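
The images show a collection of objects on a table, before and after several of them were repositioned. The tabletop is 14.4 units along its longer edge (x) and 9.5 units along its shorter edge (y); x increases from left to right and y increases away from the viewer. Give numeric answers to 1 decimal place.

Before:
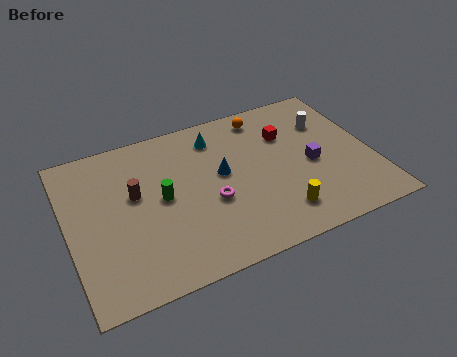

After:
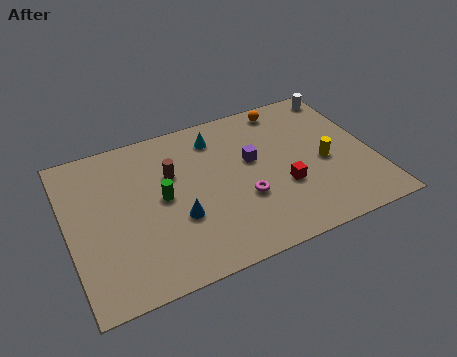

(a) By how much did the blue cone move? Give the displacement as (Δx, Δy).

(-2.3, -1.9)

The blue cone was at about (7.3, 5.3) and moved to about (5.0, 3.4).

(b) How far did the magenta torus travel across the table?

1.6

The magenta torus was near (6.6, 3.8) before and (8.1, 3.4) after, so it travelled √(1.5² + 0.4²) ≈ 1.6 units.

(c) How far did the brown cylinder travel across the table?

1.9

From (3.2, 5.6) to (5.0, 6.2), the brown cylinder covered √(1.8² + 0.6²) ≈ 1.9 units.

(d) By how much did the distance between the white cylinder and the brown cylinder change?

-0.6

Before: roughly 9.5 units apart; after: 8.9. That's 0.6 units closer together.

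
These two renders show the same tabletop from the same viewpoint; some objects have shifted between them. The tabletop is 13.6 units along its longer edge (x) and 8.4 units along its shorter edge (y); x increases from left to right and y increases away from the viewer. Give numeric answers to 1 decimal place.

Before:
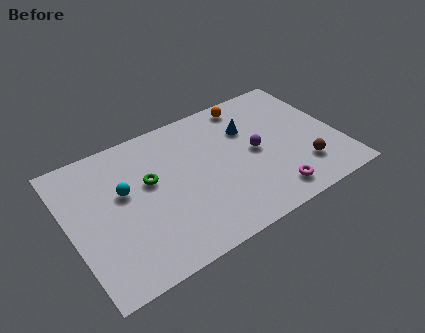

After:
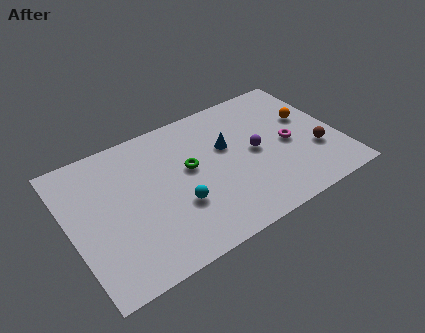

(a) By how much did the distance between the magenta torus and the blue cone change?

-1.2

The distance was about 4.5 in the first image and 3.3 in the second, so they moved 1.2 units closer together.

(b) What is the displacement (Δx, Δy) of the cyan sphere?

(2.4, -2.1)

The cyan sphere was at about (2.8, 5.0) and moved to about (5.2, 2.9).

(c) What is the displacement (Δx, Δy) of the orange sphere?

(2.7, -2.3)

From the two frames, the orange sphere sits at roughly (9.6, 7.4) before and (12.3, 5.1) after.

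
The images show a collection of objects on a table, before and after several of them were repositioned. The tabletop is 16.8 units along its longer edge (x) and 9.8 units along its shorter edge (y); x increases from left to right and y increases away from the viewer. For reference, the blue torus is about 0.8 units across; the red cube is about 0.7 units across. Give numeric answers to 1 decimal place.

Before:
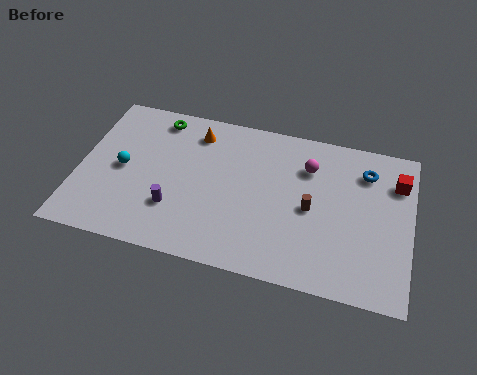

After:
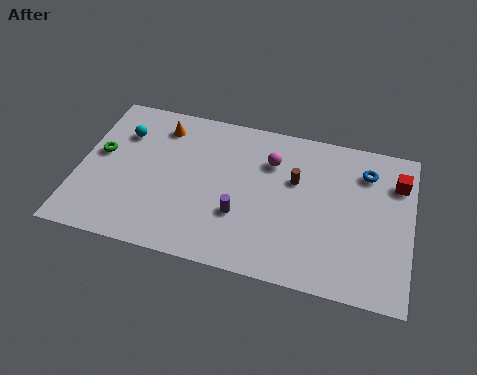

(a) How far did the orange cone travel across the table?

1.8

The orange cone moved from about (5.7, 8.0) to (3.9, 8.0), a distance of √(1.8² + 0.0²) ≈ 1.8.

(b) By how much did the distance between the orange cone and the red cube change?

+1.8

Before: roughly 10.3 units apart; after: 12.1. That's 1.8 units further apart.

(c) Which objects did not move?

the red cube and the blue torus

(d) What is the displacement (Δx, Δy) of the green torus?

(-2.7, -3.0)

The green torus started near (3.7, 8.5) and ended near (1.0, 5.5).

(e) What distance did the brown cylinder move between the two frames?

1.8

The brown cylinder moved from about (11.8, 4.6) to (10.9, 6.2), a distance of √(0.9² + 1.6²) ≈ 1.8.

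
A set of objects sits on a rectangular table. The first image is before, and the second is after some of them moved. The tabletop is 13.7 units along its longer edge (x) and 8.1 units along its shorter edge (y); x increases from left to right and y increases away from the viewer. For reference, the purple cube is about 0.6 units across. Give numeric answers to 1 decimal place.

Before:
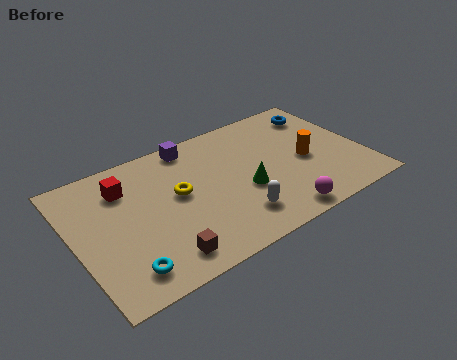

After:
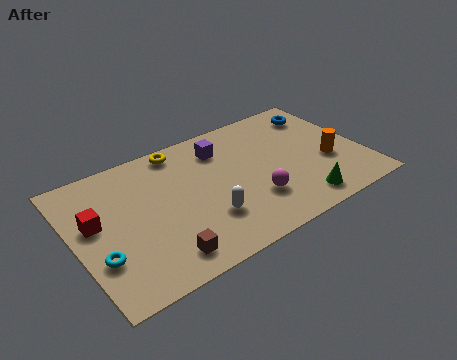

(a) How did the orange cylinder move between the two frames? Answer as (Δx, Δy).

(1.0, -0.6)

The orange cylinder started near (11.0, 3.7) and ended near (12.0, 3.1).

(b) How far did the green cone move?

3.0

The green cone moved from about (7.9, 3.2) to (10.2, 1.2), a distance of √(2.3² + 2.0²) ≈ 3.0.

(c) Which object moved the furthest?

the green cone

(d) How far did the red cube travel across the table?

2.1

From (2.6, 6.1) to (1.0, 4.7), the red cube covered √(1.6² + 1.4²) ≈ 2.1 units.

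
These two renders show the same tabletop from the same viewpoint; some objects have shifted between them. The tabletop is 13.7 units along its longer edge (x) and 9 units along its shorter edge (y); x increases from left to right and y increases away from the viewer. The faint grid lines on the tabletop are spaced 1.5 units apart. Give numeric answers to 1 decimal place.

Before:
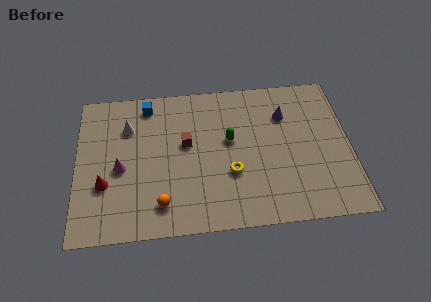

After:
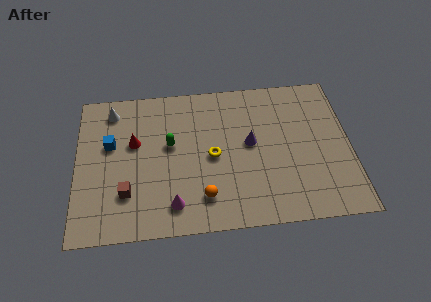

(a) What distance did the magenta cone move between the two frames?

3.5

The magenta cone moved from about (2.2, 4.0) to (4.8, 1.6), a distance of √(2.6² + 2.4²) ≈ 3.5.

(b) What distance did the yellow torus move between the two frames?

1.4

From (7.7, 3.2) to (6.8, 4.3), the yellow torus covered √(0.9² + 1.1²) ≈ 1.4 units.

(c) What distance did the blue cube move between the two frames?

3.0

The blue cube moved from about (3.6, 7.8) to (1.7, 5.5), a distance of √(1.9² + 2.3²) ≈ 3.0.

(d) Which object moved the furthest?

the brown cube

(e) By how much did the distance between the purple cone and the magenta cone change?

-3.6

They were about 8.7 units apart before and 5.1 after — 3.6 units closer together.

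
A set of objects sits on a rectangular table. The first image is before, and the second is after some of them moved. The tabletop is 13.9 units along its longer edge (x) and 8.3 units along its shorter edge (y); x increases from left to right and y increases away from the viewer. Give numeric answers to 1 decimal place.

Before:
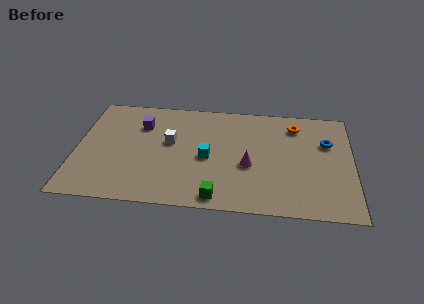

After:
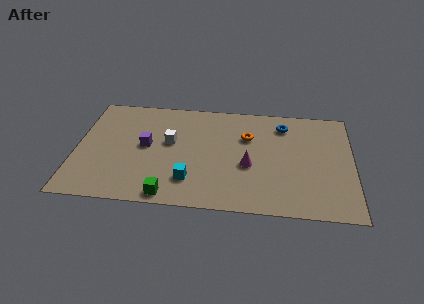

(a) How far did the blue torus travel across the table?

2.5

From (12.6, 5.5) to (10.4, 6.7), the blue torus covered √(2.2² + 1.2²) ≈ 2.5 units.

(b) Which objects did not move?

the white cube and the magenta cone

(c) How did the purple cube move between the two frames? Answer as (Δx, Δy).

(0.3, -1.6)

From the two frames, the purple cube sits at roughly (3.2, 6.0) before and (3.5, 4.4) after.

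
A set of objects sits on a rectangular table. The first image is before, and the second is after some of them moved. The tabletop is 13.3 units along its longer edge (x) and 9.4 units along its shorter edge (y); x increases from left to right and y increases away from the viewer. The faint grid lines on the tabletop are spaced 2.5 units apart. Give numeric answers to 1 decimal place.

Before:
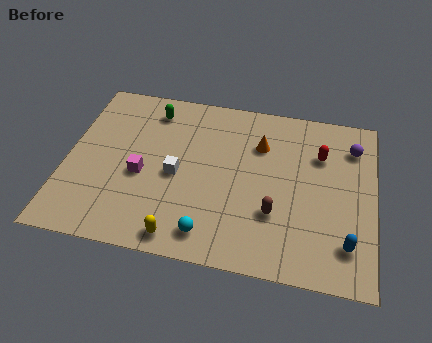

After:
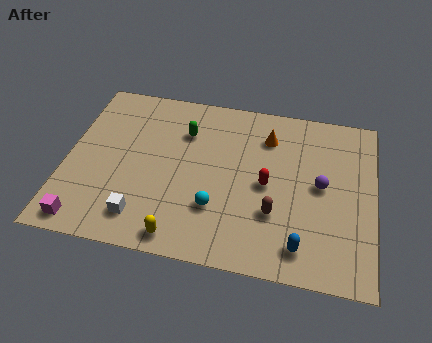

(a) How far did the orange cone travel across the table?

0.6

The orange cone moved from about (8.3, 6.7) to (8.6, 7.2), a distance of √(0.3² + 0.5²) ≈ 0.6.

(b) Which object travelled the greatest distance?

the magenta cube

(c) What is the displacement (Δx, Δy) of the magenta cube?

(-2.2, -3.0)

From the two frames, the magenta cube sits at roughly (3.3, 4.0) before and (1.1, 1.0) after.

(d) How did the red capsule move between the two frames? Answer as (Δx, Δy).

(-2.2, -2.1)

From the two frames, the red capsule sits at roughly (10.9, 6.6) before and (8.7, 4.5) after.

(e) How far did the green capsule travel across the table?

1.8

The green capsule moved from about (3.5, 7.8) to (5.0, 6.8), a distance of √(1.5² + 1.0²) ≈ 1.8.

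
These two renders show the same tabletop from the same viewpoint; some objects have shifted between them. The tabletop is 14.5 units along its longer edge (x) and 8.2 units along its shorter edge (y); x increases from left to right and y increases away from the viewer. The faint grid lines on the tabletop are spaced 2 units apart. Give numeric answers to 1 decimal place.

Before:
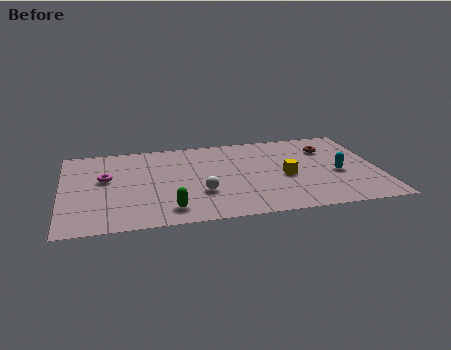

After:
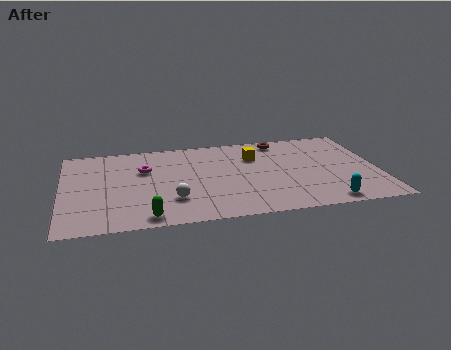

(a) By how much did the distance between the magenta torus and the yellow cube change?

-3.2

The distance was about 8.3 in the first image and 5.1 in the second, so they moved 3.2 units closer together.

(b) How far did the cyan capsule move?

2.7

From (12.6, 3.5) to (11.9, 0.9), the cyan capsule covered √(0.7² + 2.6²) ≈ 2.7 units.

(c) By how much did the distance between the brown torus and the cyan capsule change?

+4.0

They were about 2.5 units apart before and 6.5 after — 4.0 units further apart.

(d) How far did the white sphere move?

1.4

From (6.3, 2.7) to (5.0, 2.3), the white sphere covered √(1.3² + 0.4²) ≈ 1.4 units.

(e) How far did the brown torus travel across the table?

2.4

The brown torus moved from about (12.3, 6.0) to (10.2, 7.2), a distance of √(2.1² + 1.2²) ≈ 2.4.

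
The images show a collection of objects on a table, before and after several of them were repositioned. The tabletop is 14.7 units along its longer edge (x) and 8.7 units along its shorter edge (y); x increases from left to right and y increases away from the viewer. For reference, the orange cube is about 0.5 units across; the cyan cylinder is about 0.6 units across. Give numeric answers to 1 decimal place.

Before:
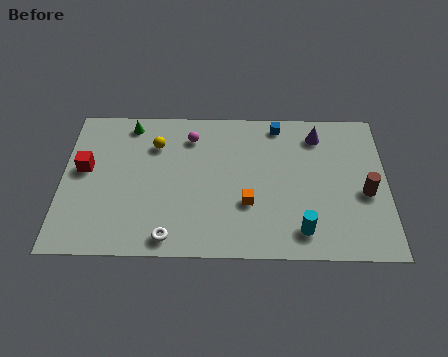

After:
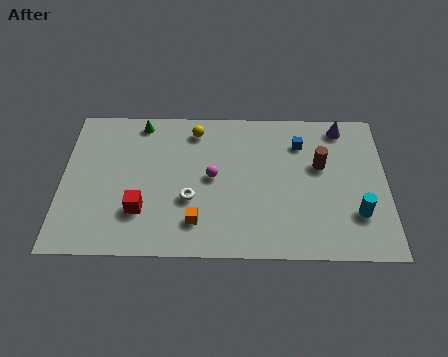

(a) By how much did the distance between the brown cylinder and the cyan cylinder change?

-0.4

The distance was about 3.6 in the first image and 3.2 in the second, so they moved 0.4 units closer together.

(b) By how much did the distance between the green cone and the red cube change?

+1.8

Before: roughly 3.4 units apart; after: 5.2. That's 1.8 units further apart.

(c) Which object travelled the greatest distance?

the red cube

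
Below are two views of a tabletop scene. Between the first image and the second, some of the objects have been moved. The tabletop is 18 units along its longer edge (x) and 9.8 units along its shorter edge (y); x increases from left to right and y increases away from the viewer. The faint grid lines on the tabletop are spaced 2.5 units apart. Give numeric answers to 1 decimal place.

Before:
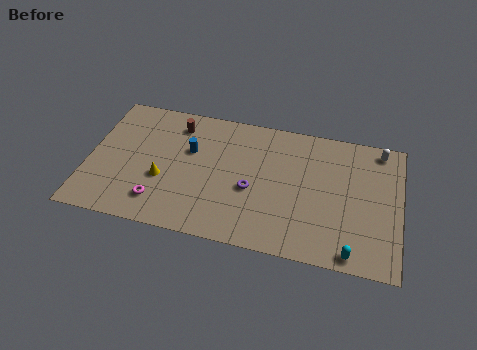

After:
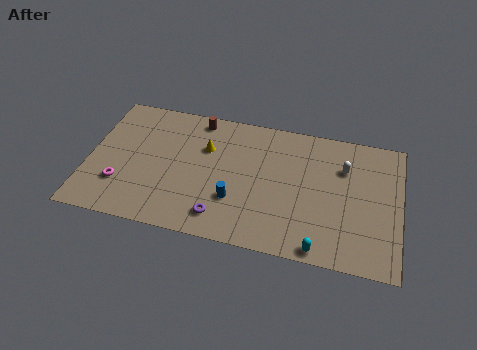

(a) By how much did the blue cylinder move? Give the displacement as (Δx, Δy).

(2.8, -3.1)

The blue cylinder started near (5.8, 6.2) and ended near (8.6, 3.1).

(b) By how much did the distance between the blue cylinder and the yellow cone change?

+1.1

Before: roughly 2.9 units apart; after: 4.0. That's 1.1 units further apart.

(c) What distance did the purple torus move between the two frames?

2.9

From (9.5, 4.1) to (7.9, 1.7), the purple torus covered √(1.6² + 2.4²) ≈ 2.9 units.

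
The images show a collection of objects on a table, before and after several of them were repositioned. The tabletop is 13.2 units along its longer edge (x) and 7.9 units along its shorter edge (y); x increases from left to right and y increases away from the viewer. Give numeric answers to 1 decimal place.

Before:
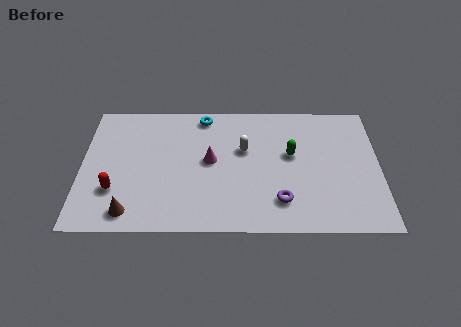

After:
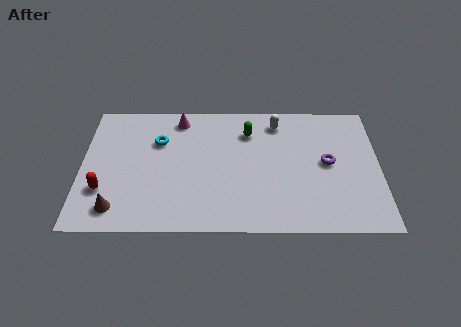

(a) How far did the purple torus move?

3.1

The purple torus moved from about (8.8, 1.8) to (10.9, 4.1), a distance of √(2.1² + 2.3²) ≈ 3.1.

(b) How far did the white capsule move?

2.3

From (7.2, 4.9) to (8.7, 6.6), the white capsule covered √(1.5² + 1.7²) ≈ 2.3 units.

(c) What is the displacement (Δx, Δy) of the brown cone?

(-0.6, 0.2)

From the two frames, the brown cone sits at roughly (2.2, 1.1) before and (1.6, 1.3) after.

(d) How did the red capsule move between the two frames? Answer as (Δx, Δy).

(-0.5, 0.0)

From the two frames, the red capsule sits at roughly (1.5, 2.4) before and (1.0, 2.4) after.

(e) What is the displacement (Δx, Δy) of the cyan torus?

(-2.0, -1.6)

From the two frames, the cyan torus sits at roughly (5.4, 7.0) before and (3.4, 5.4) after.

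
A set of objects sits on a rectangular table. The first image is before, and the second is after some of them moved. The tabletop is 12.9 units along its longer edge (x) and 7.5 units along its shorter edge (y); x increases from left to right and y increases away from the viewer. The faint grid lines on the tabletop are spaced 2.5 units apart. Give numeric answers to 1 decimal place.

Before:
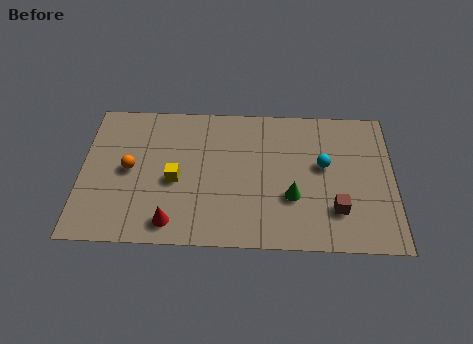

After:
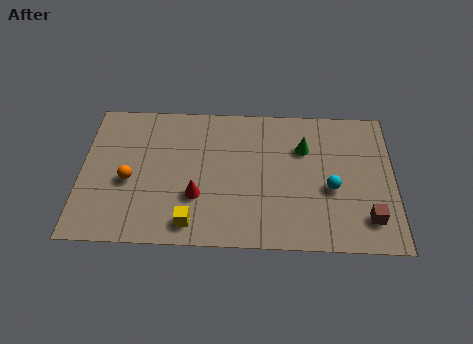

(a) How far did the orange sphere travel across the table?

0.6

The orange sphere was near (2.0, 3.8) before and (2.0, 3.2) after, so it travelled √(0.0² + 0.6²) ≈ 0.6 units.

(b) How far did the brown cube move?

1.4

The brown cube moved from about (10.5, 2.0) to (11.8, 1.6), a distance of √(1.3² + 0.4²) ≈ 1.4.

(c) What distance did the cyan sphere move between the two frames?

1.2

The cyan sphere moved from about (10.0, 4.3) to (10.3, 3.1), a distance of √(0.3² + 1.2²) ≈ 1.2.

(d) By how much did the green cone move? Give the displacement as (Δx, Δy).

(0.5, 2.6)

The green cone was at about (8.7, 2.6) and moved to about (9.2, 5.2).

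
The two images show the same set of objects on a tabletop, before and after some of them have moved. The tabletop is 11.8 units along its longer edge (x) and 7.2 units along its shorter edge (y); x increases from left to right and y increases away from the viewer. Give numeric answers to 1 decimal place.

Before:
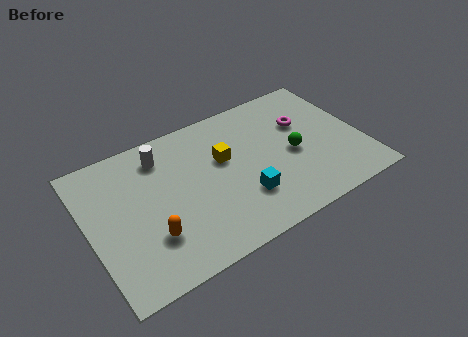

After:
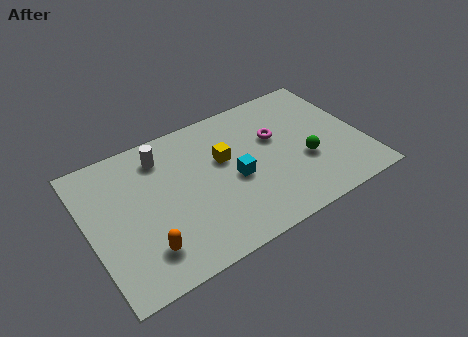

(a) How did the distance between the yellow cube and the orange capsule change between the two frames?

+0.5

They were about 4.2 units apart before and 4.7 after — 0.5 units further apart.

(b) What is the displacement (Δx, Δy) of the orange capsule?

(-0.3, -0.5)

The orange capsule was at about (2.4, 2.1) and moved to about (2.1, 1.6).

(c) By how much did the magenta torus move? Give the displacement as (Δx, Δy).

(-1.3, -0.2)

From the two frames, the magenta torus sits at roughly (9.5, 4.7) before and (8.2, 4.5) after.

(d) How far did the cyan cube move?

1.1

The cyan cube moved from about (6.4, 2.1) to (6.2, 3.2), a distance of √(0.2² + 1.1²) ≈ 1.1.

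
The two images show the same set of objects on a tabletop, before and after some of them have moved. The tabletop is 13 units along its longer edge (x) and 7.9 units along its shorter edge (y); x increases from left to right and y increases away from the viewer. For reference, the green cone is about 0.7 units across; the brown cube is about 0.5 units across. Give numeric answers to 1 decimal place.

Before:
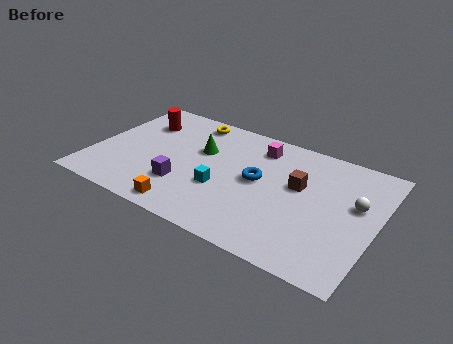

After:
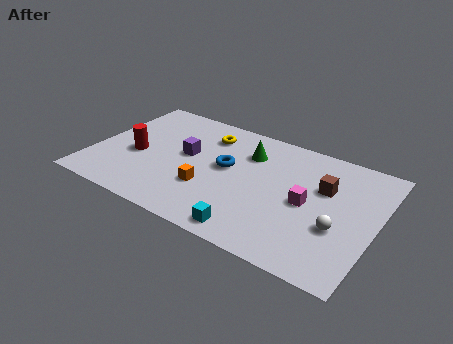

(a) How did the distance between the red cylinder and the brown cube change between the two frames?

+1.0

The distance was about 7.7 in the first image and 8.7 in the second, so they moved 1.0 units further apart.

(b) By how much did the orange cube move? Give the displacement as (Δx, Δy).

(0.7, 1.7)

From the two frames, the orange cube sits at roughly (4.8, 0.9) before and (5.5, 2.6) after.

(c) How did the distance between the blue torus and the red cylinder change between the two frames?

-1.8

Before: roughly 6.0 units apart; after: 4.2. That's 1.8 units closer together.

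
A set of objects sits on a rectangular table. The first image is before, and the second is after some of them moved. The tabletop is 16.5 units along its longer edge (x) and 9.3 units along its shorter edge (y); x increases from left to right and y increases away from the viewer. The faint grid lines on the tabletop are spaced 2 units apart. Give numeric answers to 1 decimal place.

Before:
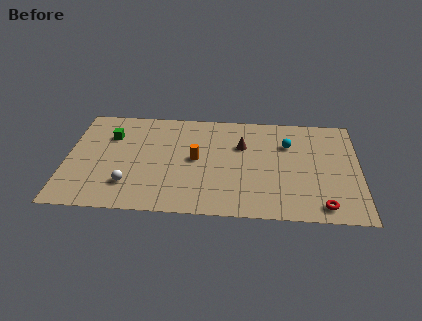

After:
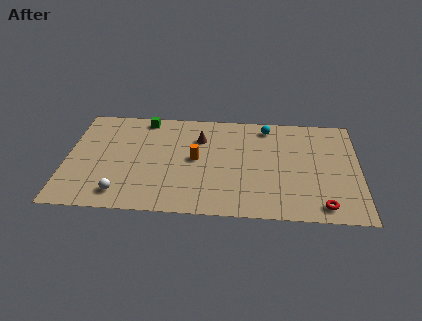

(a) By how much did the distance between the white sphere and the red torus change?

+0.3

The distance was about 10.9 in the first image and 11.2 in the second, so they moved 0.3 units further apart.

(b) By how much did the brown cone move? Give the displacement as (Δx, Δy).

(-2.4, 0.5)

The brown cone was at about (9.9, 6.2) and moved to about (7.5, 6.7).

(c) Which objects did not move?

the orange cylinder and the red torus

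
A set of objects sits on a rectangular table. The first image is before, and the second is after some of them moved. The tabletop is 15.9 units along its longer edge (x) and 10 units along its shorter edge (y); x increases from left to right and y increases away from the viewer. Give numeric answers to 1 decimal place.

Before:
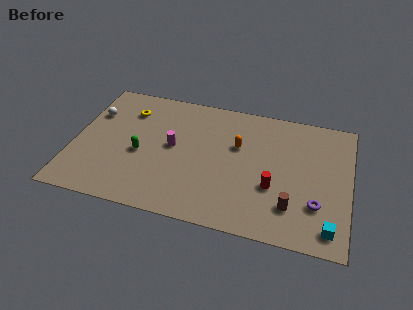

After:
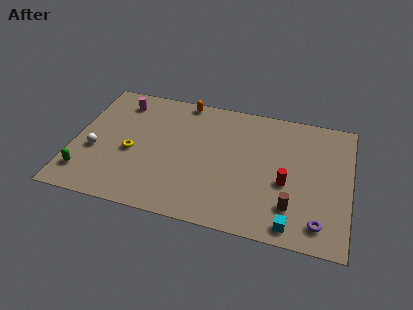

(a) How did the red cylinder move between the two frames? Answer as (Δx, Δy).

(0.7, 0.5)

The red cylinder was at about (11.6, 3.6) and moved to about (12.3, 4.1).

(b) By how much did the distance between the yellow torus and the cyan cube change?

-3.6

Before: roughly 13.5 units apart; after: 9.9. That's 3.6 units closer together.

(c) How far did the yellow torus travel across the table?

3.3

The yellow torus was near (2.9, 7.6) before and (3.4, 4.3) after, so it travelled √(0.5² + 3.3²) ≈ 3.3 units.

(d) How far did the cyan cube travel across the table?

2.1

The cyan cube moved from about (14.9, 1.4) to (12.8, 1.1), a distance of √(2.1² + 0.3²) ≈ 2.1.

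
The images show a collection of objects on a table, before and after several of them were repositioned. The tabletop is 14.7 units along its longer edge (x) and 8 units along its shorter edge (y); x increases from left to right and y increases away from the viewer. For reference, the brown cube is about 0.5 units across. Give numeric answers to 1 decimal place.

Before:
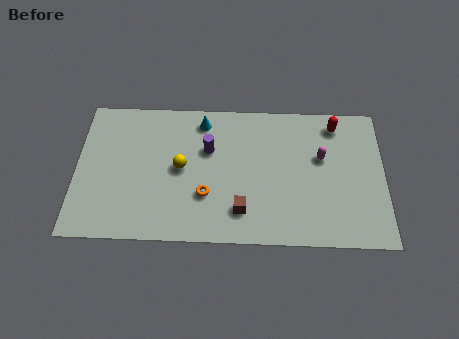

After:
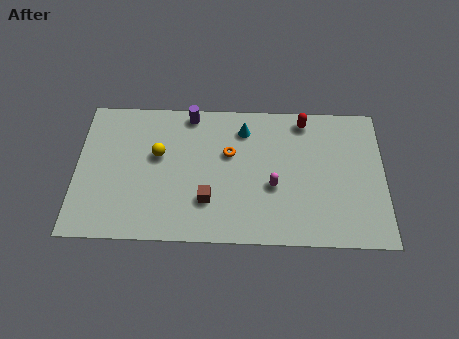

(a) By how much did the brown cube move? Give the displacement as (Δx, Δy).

(-1.6, 0.5)

From the two frames, the brown cube sits at roughly (7.9, 1.8) before and (6.3, 2.3) after.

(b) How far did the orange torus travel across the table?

2.6

From (6.2, 2.6) to (7.3, 5.0), the orange torus covered √(1.1² + 2.4²) ≈ 2.6 units.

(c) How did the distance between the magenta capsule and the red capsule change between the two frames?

+2.1

Before: roughly 2.0 units apart; after: 4.1. That's 2.1 units further apart.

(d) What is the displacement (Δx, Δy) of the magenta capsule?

(-2.3, -1.7)

The magenta capsule started near (11.7, 4.9) and ended near (9.4, 3.2).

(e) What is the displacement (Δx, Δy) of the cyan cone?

(2.0, -0.4)

From the two frames, the cyan cone sits at roughly (6.0, 6.8) before and (8.0, 6.4) after.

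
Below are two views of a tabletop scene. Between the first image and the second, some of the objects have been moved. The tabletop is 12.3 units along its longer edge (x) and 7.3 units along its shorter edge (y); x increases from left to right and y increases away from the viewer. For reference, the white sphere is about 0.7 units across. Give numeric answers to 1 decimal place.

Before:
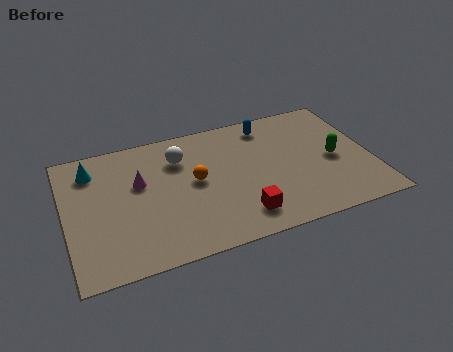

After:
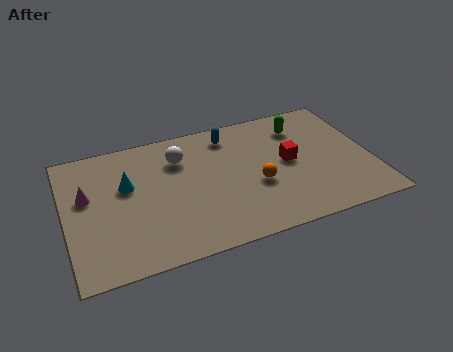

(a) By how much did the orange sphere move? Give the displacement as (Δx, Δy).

(2.4, -1.0)

The orange sphere started near (5.2, 3.9) and ended near (7.6, 2.9).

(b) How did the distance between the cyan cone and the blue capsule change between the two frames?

-2.6

Before: roughly 7.2 units apart; after: 4.6. That's 2.6 units closer together.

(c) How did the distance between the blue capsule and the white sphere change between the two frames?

-1.6

Before: roughly 3.8 units apart; after: 2.2. That's 1.6 units closer together.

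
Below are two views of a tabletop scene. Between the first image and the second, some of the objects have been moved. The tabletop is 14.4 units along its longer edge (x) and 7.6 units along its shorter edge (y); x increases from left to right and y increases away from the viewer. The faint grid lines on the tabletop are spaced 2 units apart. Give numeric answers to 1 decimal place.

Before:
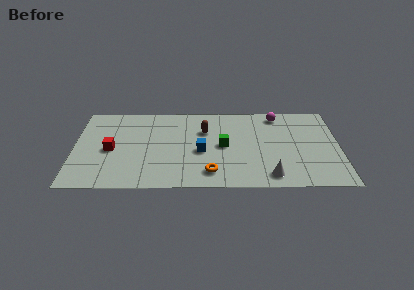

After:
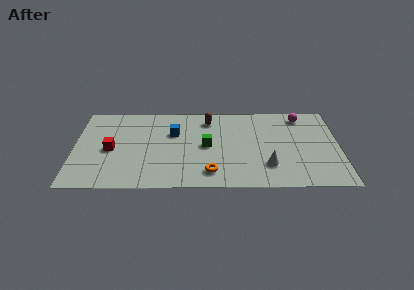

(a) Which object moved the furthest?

the blue cube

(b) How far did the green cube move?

0.9

From (8.1, 3.8) to (7.2, 3.8), the green cube covered √(0.9² + 0.0²) ≈ 0.9 units.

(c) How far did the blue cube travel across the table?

2.3

The blue cube was near (6.9, 3.3) before and (5.4, 5.0) after, so it travelled √(1.5² + 1.7²) ≈ 2.3 units.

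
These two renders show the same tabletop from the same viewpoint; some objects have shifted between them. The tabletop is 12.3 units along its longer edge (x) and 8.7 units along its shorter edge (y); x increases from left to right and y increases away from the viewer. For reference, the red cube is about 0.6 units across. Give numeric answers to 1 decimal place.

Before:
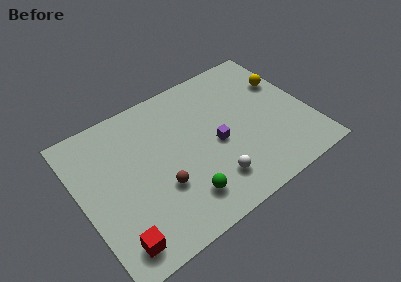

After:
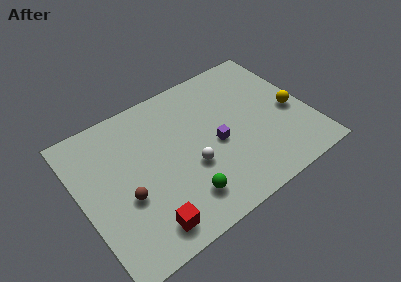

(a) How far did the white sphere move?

1.7

The white sphere moved from about (6.6, 1.9) to (5.7, 3.3), a distance of √(0.9² + 1.4²) ≈ 1.7.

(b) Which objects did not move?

the green sphere and the purple cube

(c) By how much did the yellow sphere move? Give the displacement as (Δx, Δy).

(0.0, -2.0)

The yellow sphere started near (11.4, 5.8) and ended near (11.4, 3.8).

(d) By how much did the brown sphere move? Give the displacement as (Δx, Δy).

(-1.8, 0.4)

From the two frames, the brown sphere sits at roughly (4.0, 3.0) before and (2.2, 3.4) after.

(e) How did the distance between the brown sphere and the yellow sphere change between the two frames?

+1.3

The distance was about 7.9 in the first image and 9.2 in the second, so they moved 1.3 units further apart.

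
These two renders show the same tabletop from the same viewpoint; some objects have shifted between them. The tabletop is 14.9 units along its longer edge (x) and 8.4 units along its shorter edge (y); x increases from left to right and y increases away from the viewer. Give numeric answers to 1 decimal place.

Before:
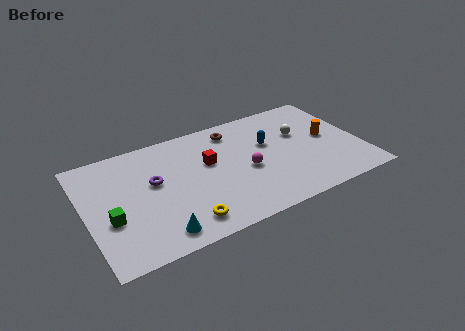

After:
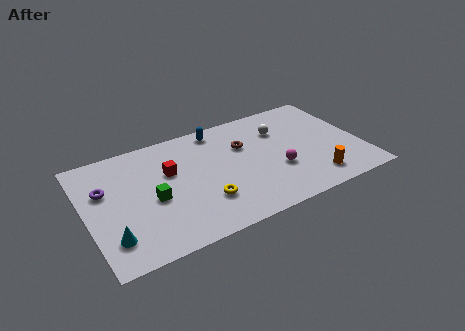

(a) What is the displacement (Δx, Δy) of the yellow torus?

(1.2, 1.0)

The yellow torus started near (4.9, 1.4) and ended near (6.1, 2.4).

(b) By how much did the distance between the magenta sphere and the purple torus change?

+4.4

The distance was about 5.0 in the first image and 9.4 in the second, so they moved 4.4 units further apart.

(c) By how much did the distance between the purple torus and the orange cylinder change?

+2.1

They were about 9.5 units apart before and 11.6 after — 2.1 units further apart.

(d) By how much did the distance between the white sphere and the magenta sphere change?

-0.5

They were about 3.6 units apart before and 3.1 after — 0.5 units closer together.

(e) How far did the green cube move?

2.4

The green cube was near (1.2, 3.2) before and (3.5, 3.7) after, so it travelled √(2.3² + 0.5²) ≈ 2.4 units.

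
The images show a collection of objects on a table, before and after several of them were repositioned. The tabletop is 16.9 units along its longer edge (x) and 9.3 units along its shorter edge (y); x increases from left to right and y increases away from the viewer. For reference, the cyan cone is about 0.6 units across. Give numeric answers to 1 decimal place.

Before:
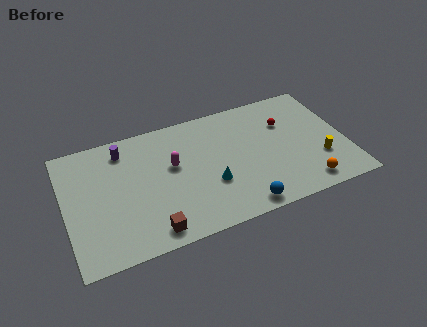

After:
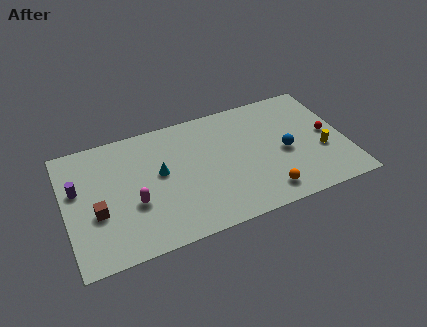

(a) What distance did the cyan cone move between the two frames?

3.5

The cyan cone moved from about (8.6, 3.3) to (5.7, 5.2), a distance of √(2.9² + 1.9²) ≈ 3.5.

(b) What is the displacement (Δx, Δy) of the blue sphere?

(3.0, 3.2)

The blue sphere was at about (10.2, 1.0) and moved to about (13.2, 4.2).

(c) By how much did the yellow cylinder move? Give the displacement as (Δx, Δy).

(0.2, 0.6)

From the two frames, the yellow cylinder sits at roughly (15.2, 2.9) before and (15.4, 3.5) after.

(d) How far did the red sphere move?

2.9

The red sphere was near (13.5, 6.4) before and (15.9, 4.7) after, so it travelled √(2.4² + 1.7²) ≈ 2.9 units.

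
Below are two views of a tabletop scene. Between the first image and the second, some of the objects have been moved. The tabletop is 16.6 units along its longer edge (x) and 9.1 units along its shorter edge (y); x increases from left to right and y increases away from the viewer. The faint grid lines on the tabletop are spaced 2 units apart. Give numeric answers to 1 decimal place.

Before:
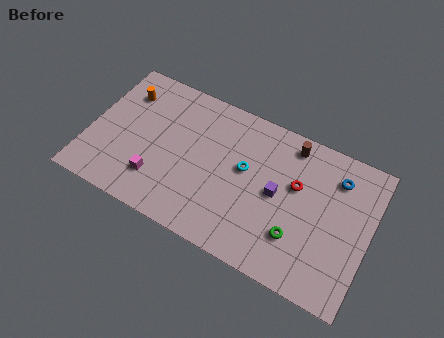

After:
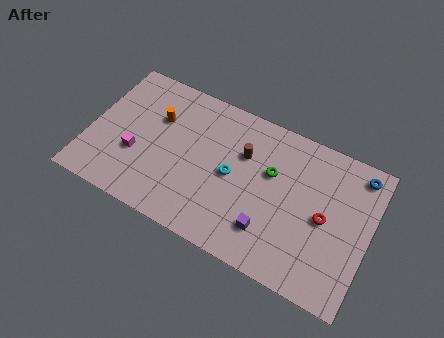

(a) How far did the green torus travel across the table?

3.6

The green torus was near (12.6, 2.6) before and (10.7, 5.7) after, so it travelled √(1.9² + 3.1²) ≈ 3.6 units.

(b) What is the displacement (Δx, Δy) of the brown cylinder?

(-2.6, -1.8)

The brown cylinder started near (11.6, 7.9) and ended near (9.0, 6.1).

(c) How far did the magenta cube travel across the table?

1.7

From (4.3, 2.3) to (2.9, 3.3), the magenta cube covered √(1.4² + 1.0²) ≈ 1.7 units.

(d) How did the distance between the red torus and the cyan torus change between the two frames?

+2.5

They were about 3.0 units apart before and 5.5 after — 2.5 units further apart.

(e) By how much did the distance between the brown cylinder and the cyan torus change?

-1.9

Before: roughly 3.6 units apart; after: 1.7. That's 1.9 units closer together.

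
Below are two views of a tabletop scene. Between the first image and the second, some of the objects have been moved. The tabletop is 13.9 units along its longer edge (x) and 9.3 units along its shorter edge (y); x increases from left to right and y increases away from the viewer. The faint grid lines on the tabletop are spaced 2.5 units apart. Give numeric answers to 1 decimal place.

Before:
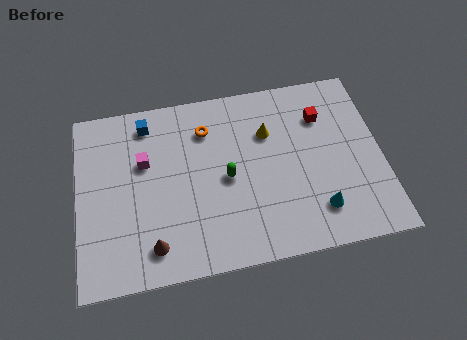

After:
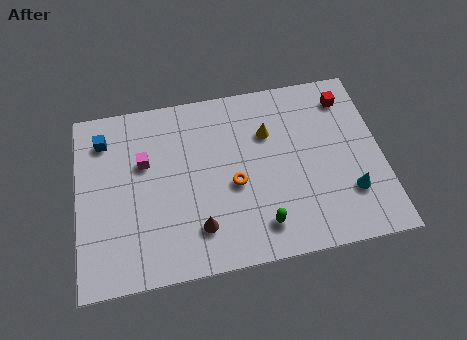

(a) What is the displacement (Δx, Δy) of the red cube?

(1.2, 0.8)

The red cube started near (11.3, 6.8) and ended near (12.5, 7.6).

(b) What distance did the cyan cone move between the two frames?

1.6

The cyan cone was near (10.8, 2.0) before and (12.3, 2.6) after, so it travelled √(1.5² + 0.6²) ≈ 1.6 units.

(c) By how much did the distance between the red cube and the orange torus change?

+1.2

They were about 5.3 units apart before and 6.5 after — 1.2 units further apart.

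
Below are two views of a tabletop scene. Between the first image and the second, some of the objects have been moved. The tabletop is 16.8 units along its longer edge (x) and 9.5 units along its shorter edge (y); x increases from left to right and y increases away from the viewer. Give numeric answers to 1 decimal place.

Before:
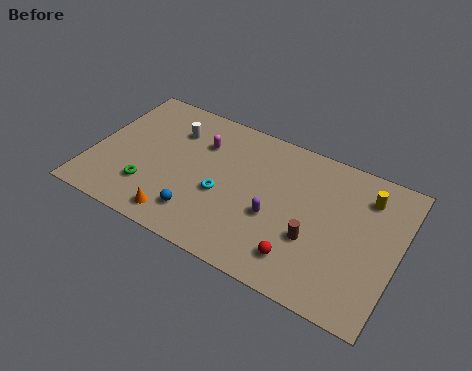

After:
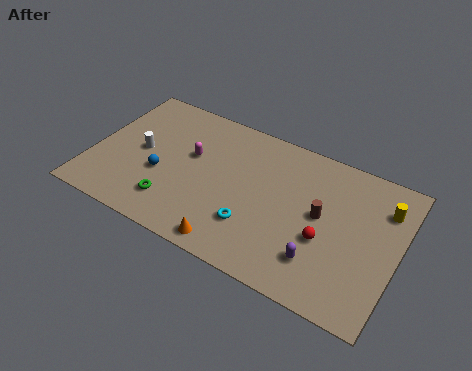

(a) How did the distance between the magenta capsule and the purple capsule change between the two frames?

+2.9

They were about 5.4 units apart before and 8.3 after — 2.9 units further apart.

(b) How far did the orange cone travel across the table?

3.0

The orange cone moved from about (5.3, 1.3) to (8.3, 1.0), a distance of √(3.0² + 0.3²) ≈ 3.0.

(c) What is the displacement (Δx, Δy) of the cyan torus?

(1.9, -1.2)

From the two frames, the cyan torus sits at roughly (7.3, 3.9) before and (9.2, 2.7) after.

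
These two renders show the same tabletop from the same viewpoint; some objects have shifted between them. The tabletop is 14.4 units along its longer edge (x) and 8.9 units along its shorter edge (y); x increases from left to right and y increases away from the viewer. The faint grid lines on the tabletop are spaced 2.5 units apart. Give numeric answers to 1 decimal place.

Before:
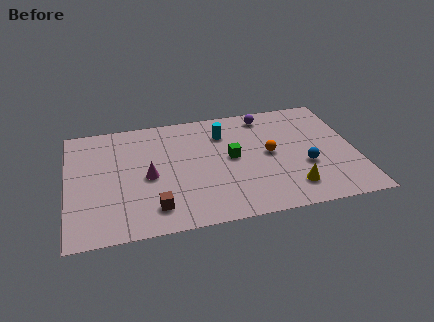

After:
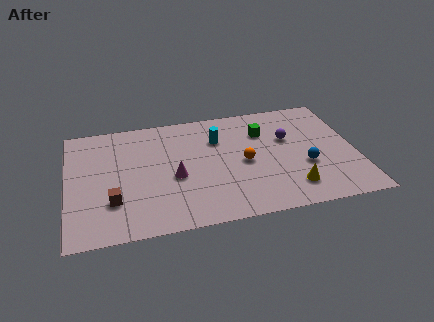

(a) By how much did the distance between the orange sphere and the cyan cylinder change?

-0.6

Before: roughly 3.0 units apart; after: 2.4. That's 0.6 units closer together.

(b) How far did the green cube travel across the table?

2.4

The green cube moved from about (8.2, 4.7) to (9.9, 6.4), a distance of √(1.7² + 1.7²) ≈ 2.4.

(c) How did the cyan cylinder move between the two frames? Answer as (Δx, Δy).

(-0.3, -0.4)

The cyan cylinder was at about (7.9, 6.7) and moved to about (7.6, 6.3).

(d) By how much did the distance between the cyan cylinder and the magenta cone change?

-1.3

The distance was about 4.7 in the first image and 3.4 in the second, so they moved 1.3 units closer together.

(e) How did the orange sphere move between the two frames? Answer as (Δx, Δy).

(-1.3, -0.4)

From the two frames, the orange sphere sits at roughly (10.1, 4.6) before and (8.8, 4.2) after.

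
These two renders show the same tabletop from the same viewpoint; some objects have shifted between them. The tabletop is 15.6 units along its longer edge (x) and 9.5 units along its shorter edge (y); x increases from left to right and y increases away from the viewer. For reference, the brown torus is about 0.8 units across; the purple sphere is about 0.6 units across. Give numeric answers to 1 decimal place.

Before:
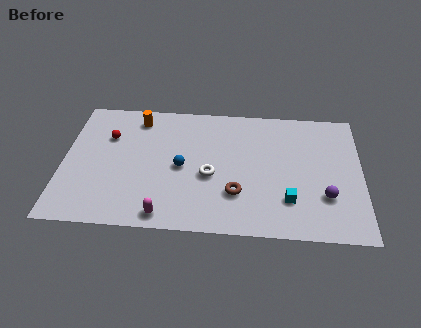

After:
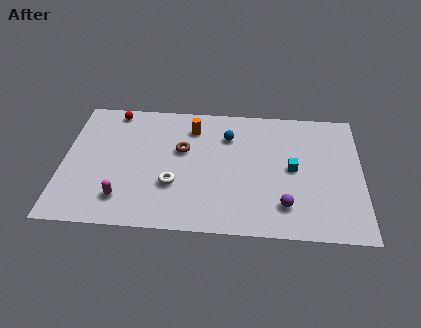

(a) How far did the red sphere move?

2.0

The red sphere was near (2.3, 6.5) before and (2.5, 8.5) after, so it travelled √(0.2² + 2.0²) ≈ 2.0 units.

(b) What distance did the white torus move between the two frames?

2.1

From (7.7, 4.0) to (5.8, 3.2), the white torus covered √(1.9² + 0.8²) ≈ 2.1 units.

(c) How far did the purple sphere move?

2.2

The purple sphere moved from about (13.7, 2.9) to (11.6, 2.1), a distance of √(2.1² + 0.8²) ≈ 2.2.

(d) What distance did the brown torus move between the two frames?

4.2

The brown torus moved from about (9.1, 2.8) to (6.2, 5.8), a distance of √(2.9² + 3.0²) ≈ 4.2.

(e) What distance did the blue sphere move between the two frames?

3.5

The blue sphere was near (6.2, 4.5) before and (8.6, 7.0) after, so it travelled √(2.4² + 2.5²) ≈ 3.5 units.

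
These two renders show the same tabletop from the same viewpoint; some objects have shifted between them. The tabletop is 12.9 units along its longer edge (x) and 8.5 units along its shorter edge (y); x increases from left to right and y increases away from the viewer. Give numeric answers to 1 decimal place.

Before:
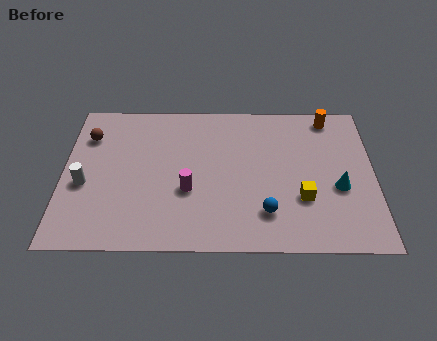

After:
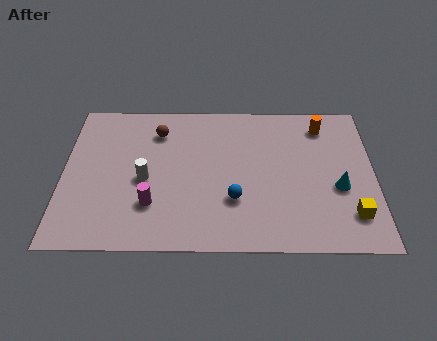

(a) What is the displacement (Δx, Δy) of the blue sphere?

(-1.3, 0.7)

The blue sphere started near (8.4, 2.0) and ended near (7.1, 2.7).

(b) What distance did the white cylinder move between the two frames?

2.5

The white cylinder moved from about (0.9, 3.5) to (3.4, 3.8), a distance of √(2.5² + 0.3²) ≈ 2.5.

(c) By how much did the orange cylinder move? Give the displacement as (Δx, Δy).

(-0.3, -0.5)

The orange cylinder started near (11.1, 7.5) and ended near (10.8, 7.0).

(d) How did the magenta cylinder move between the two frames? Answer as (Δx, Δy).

(-1.5, -0.8)

The magenta cylinder was at about (5.2, 3.2) and moved to about (3.7, 2.4).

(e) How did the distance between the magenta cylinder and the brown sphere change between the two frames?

-1.0

Before: roughly 5.2 units apart; after: 4.2. That's 1.0 units closer together.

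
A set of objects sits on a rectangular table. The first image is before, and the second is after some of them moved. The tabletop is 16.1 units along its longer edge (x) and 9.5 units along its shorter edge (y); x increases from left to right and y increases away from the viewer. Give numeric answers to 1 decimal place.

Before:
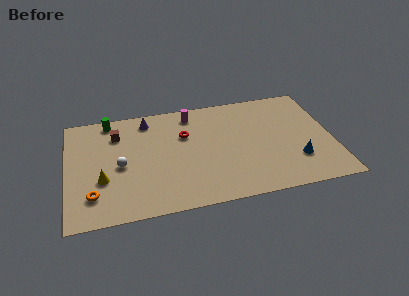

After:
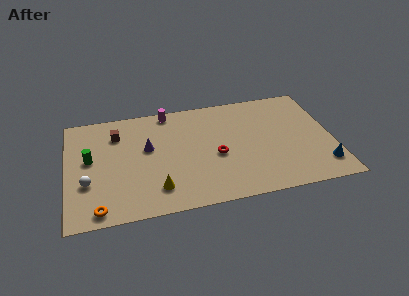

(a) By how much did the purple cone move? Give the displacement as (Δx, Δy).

(-0.1, -2.5)

From the two frames, the purple cone sits at roughly (5.0, 8.1) before and (4.9, 5.6) after.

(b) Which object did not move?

the brown cube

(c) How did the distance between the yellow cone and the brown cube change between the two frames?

+1.7

Before: roughly 3.9 units apart; after: 5.6. That's 1.7 units further apart.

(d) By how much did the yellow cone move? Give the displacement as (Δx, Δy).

(3.2, -1.4)

The yellow cone started near (2.1, 3.4) and ended near (5.3, 2.0).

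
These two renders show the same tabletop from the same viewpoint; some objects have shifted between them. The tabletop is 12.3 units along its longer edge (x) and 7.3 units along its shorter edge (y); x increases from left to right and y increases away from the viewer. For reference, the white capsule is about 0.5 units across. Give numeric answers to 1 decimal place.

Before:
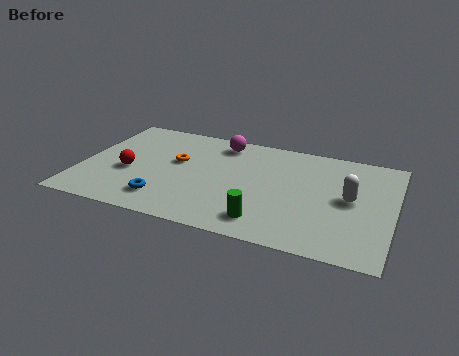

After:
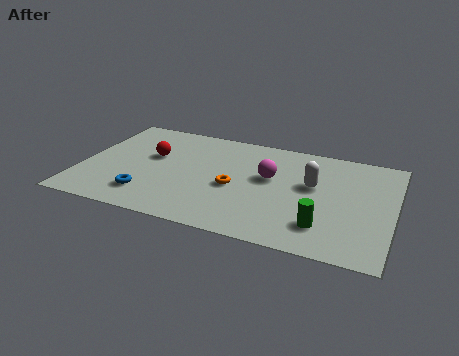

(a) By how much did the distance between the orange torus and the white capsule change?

-3.7

The distance was about 6.9 in the first image and 3.2 in the second, so they moved 3.7 units closer together.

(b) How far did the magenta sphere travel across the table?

2.8

The magenta sphere was near (5.3, 6.2) before and (7.4, 4.3) after, so it travelled √(2.1² + 1.9²) ≈ 2.8 units.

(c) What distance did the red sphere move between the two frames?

1.6

The red sphere moved from about (1.9, 3.0) to (2.7, 4.4), a distance of √(0.8² + 1.4²) ≈ 1.6.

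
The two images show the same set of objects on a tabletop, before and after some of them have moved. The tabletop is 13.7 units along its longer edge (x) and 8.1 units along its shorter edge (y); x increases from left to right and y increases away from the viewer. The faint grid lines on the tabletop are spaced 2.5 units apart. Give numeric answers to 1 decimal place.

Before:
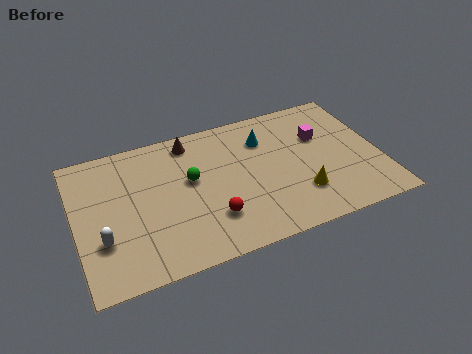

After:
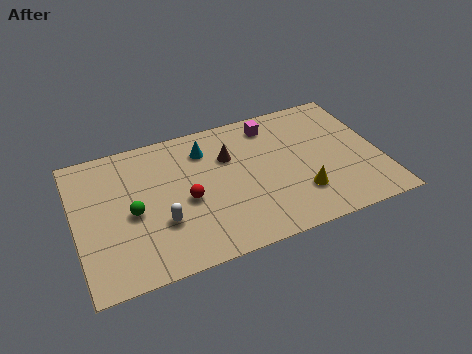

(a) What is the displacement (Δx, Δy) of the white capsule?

(2.6, 0.1)

The white capsule started near (1.1, 2.6) and ended near (3.7, 2.7).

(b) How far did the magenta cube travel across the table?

2.6

The magenta cube moved from about (11.2, 5.3) to (9.1, 6.8), a distance of √(2.1² + 1.5²) ≈ 2.6.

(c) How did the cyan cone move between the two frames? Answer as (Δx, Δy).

(-2.7, 0.3)

The cyan cone started near (8.7, 6.0) and ended near (6.0, 6.3).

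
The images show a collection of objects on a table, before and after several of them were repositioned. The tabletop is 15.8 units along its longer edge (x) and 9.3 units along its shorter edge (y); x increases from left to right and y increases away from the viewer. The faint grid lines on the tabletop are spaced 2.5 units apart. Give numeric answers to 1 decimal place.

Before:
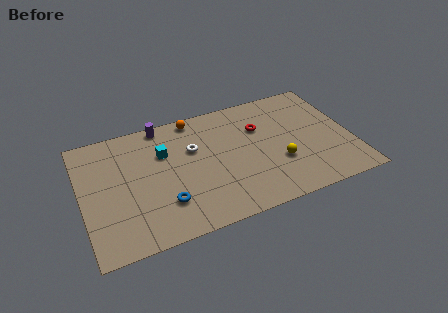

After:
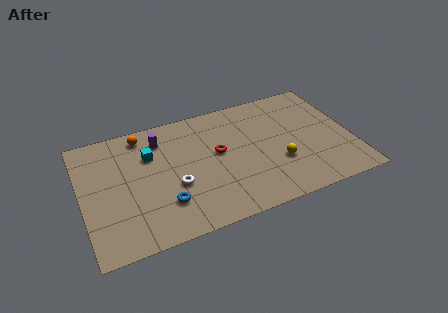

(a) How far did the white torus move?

2.7

From (6.6, 6.0) to (5.3, 3.6), the white torus covered √(1.3² + 2.4²) ≈ 2.7 units.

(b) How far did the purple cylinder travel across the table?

1.1

The purple cylinder moved from about (5.0, 8.5) to (4.8, 7.4), a distance of √(0.2² + 1.1²) ≈ 1.1.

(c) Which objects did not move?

the blue torus and the yellow sphere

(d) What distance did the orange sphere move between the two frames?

3.1

From (6.9, 8.4) to (3.8, 8.1), the orange sphere covered √(3.1² + 0.3²) ≈ 3.1 units.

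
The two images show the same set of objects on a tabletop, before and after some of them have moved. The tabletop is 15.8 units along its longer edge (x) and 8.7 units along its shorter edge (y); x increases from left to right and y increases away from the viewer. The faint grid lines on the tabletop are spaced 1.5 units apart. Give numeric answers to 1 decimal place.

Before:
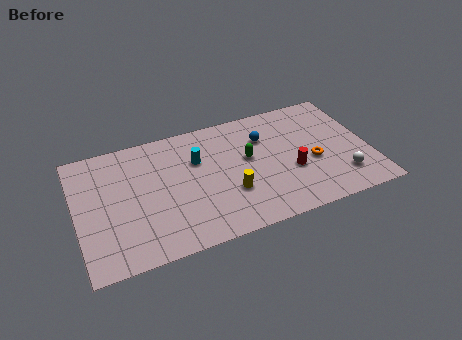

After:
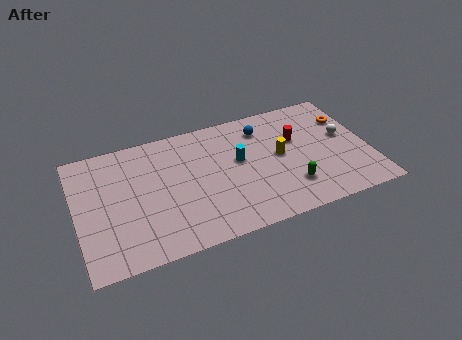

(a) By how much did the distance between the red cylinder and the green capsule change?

+0.6

Before: roughly 2.8 units apart; after: 3.4. That's 0.6 units further apart.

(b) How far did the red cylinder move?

2.3

The red cylinder moved from about (11.5, 3.3) to (12.0, 5.5), a distance of √(0.5² + 2.2²) ≈ 2.3.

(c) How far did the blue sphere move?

0.7

From (10.3, 6.2) to (10.3, 6.9), the blue sphere covered √(0.0² + 0.7²) ≈ 0.7 units.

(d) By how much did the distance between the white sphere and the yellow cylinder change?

-2.5

They were about 6.1 units apart before and 3.6 after — 2.5 units closer together.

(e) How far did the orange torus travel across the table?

3.4

The orange torus moved from about (12.7, 3.6) to (14.9, 6.2), a distance of √(2.2² + 2.6²) ≈ 3.4.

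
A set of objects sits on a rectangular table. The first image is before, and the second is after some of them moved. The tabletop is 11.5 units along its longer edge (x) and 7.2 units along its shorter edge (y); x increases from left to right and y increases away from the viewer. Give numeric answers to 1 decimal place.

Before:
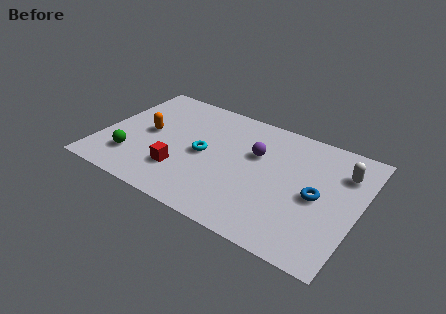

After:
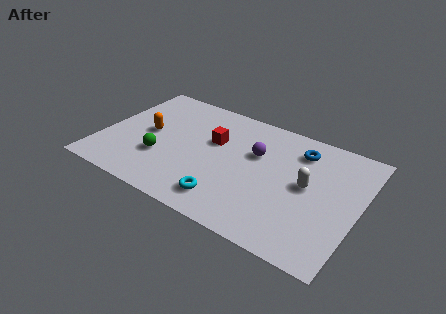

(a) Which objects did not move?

the purple sphere and the orange capsule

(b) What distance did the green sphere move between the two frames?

1.3

From (1.6, 1.8) to (2.8, 2.4), the green sphere covered √(1.2² + 0.6²) ≈ 1.3 units.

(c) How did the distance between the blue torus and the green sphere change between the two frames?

-1.6

The distance was about 8.3 in the first image and 6.7 in the second, so they moved 1.6 units closer together.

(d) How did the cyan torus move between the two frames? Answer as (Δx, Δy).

(1.4, -2.2)

The cyan torus started near (4.6, 3.5) and ended near (6.0, 1.3).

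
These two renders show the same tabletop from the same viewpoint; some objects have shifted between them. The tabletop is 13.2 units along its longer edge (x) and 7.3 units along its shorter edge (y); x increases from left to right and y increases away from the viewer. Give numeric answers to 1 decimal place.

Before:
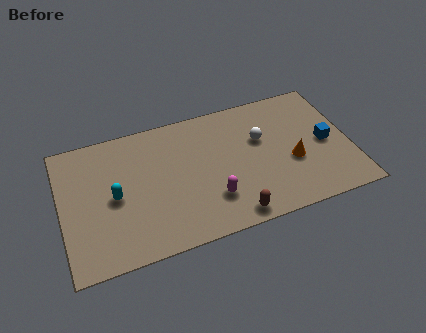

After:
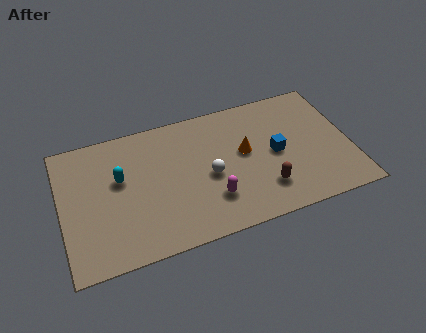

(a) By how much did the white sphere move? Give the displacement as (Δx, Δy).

(-2.5, -1.3)

The white sphere started near (9.2, 4.6) and ended near (6.7, 3.3).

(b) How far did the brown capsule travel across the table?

1.9

The brown capsule was near (7.5, 0.8) before and (9.1, 1.8) after, so it travelled √(1.6² + 1.0²) ≈ 1.9 units.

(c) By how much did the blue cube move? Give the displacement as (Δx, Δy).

(-2.3, 0.1)

The blue cube was at about (12.1, 3.5) and moved to about (9.8, 3.6).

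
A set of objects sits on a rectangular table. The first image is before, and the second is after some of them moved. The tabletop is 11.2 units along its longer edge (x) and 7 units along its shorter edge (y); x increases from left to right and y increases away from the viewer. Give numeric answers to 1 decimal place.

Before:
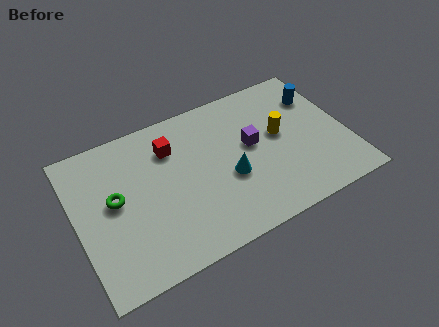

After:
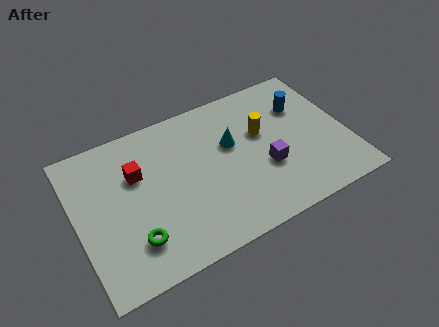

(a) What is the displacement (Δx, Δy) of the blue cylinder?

(-0.7, -0.2)

The blue cylinder was at about (10.3, 5.1) and moved to about (9.6, 4.9).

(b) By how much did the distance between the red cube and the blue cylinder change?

+0.8

Before: roughly 6.2 units apart; after: 7.0. That's 0.8 units further apart.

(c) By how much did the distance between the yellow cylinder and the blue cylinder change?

-0.3

They were about 2.2 units apart before and 1.9 after — 0.3 units closer together.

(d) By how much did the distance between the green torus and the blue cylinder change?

-0.6

Before: roughly 8.8 units apart; after: 8.2. That's 0.6 units closer together.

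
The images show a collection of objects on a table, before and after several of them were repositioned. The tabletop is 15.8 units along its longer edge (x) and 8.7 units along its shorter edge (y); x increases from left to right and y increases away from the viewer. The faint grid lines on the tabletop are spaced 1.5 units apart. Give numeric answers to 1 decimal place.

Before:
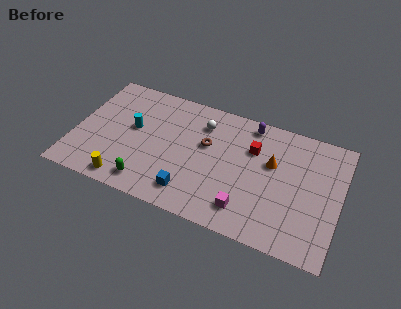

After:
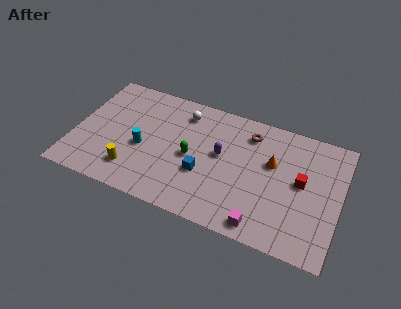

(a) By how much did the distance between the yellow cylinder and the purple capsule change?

-3.7

The distance was about 9.5 in the first image and 5.8 in the second, so they moved 3.7 units closer together.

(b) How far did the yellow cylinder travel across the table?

0.9

From (3.4, 1.0) to (3.7, 1.9), the yellow cylinder covered √(0.3² + 0.9²) ≈ 0.9 units.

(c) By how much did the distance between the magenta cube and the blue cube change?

+1.0

Before: roughly 3.3 units apart; after: 4.3. That's 1.0 units further apart.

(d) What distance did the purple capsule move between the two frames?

3.2

The purple capsule moved from about (10.2, 7.7) to (8.7, 4.9), a distance of √(1.5² + 2.8²) ≈ 3.2.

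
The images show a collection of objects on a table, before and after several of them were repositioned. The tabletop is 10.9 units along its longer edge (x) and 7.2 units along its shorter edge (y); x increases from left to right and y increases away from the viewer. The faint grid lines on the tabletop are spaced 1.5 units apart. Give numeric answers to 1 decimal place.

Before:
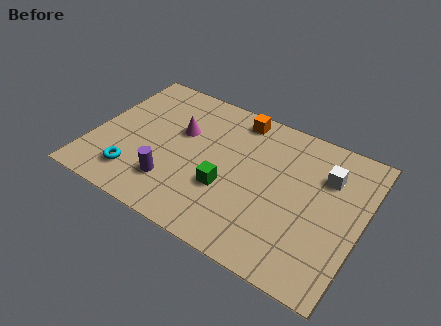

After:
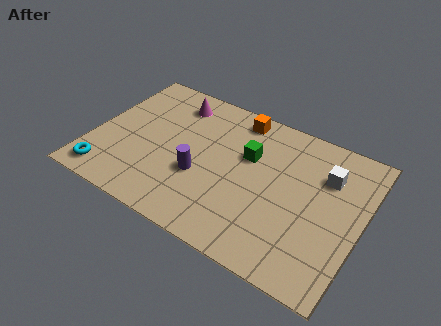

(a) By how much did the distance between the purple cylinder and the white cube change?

-1.3

Before: roughly 6.7 units apart; after: 5.4. That's 1.3 units closer together.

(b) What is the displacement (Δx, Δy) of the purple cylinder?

(1.0, 0.9)

The purple cylinder started near (3.5, 1.8) and ended near (4.5, 2.7).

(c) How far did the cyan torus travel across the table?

1.2

The cyan torus was near (2.0, 1.5) before and (0.9, 1.0) after, so it travelled √(1.1² + 0.5²) ≈ 1.2 units.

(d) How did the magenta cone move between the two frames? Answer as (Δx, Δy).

(-0.5, 1.4)

The magenta cone started near (3.4, 4.5) and ended near (2.9, 5.9).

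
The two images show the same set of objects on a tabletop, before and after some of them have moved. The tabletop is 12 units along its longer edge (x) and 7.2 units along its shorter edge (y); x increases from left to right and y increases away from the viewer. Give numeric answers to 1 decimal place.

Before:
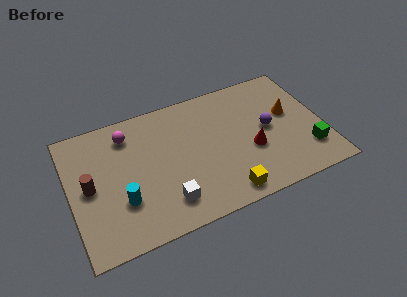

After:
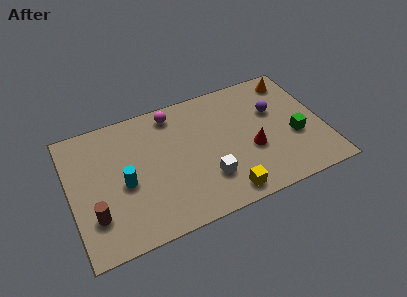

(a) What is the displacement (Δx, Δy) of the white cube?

(2.0, 0.5)

The white cube was at about (4.3, 1.5) and moved to about (6.3, 2.0).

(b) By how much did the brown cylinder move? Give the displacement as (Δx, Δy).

(0.1, -1.6)

From the two frames, the brown cylinder sits at roughly (0.9, 3.6) before and (1.0, 2.0) after.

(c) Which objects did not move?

the yellow cube and the red cone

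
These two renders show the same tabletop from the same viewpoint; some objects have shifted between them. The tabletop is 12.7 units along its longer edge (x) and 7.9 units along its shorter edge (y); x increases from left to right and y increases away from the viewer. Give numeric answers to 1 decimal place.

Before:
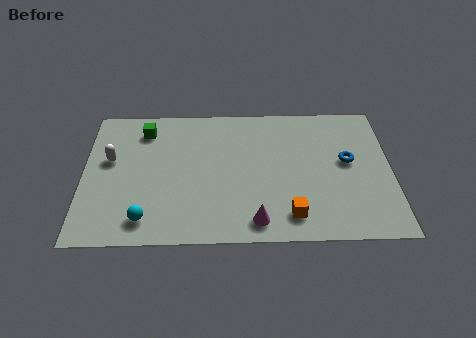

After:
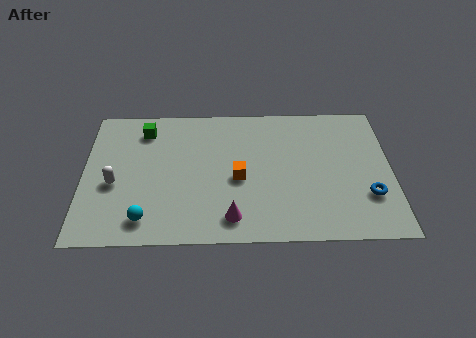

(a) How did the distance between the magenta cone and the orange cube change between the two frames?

+0.8

They were about 1.4 units apart before and 2.2 after — 0.8 units further apart.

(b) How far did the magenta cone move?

1.0

The magenta cone was near (7.1, 1.1) before and (6.1, 1.3) after, so it travelled √(1.0² + 0.2²) ≈ 1.0 units.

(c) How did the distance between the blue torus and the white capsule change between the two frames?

+0.6

The distance was about 9.8 in the first image and 10.4 in the second, so they moved 0.6 units further apart.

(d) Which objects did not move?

the cyan sphere and the green cube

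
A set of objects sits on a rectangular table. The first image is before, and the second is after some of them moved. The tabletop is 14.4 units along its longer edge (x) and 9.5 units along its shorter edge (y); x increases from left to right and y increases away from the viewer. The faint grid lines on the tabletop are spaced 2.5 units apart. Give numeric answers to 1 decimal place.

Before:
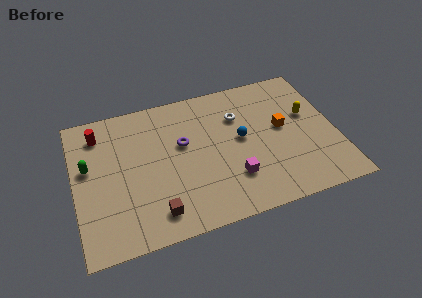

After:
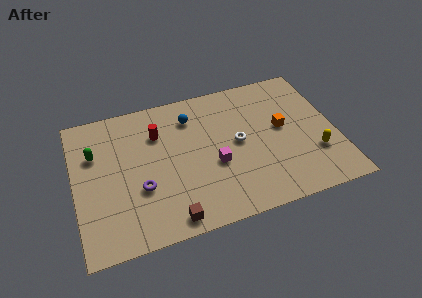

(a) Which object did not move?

the orange cube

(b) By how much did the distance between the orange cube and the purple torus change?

+2.7

They were about 5.5 units apart before and 8.2 after — 2.7 units further apart.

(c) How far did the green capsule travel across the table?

0.9

The green capsule moved from about (0.8, 5.6) to (1.2, 6.4), a distance of √(0.4² + 0.8²) ≈ 0.9.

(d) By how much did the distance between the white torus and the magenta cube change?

-2.4

They were about 4.2 units apart before and 1.8 after — 2.4 units closer together.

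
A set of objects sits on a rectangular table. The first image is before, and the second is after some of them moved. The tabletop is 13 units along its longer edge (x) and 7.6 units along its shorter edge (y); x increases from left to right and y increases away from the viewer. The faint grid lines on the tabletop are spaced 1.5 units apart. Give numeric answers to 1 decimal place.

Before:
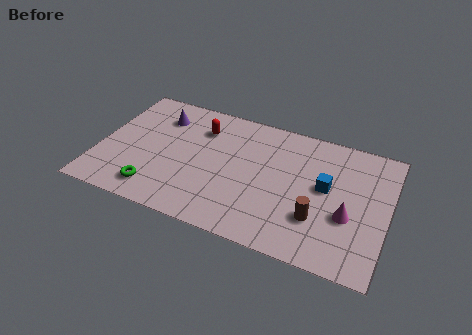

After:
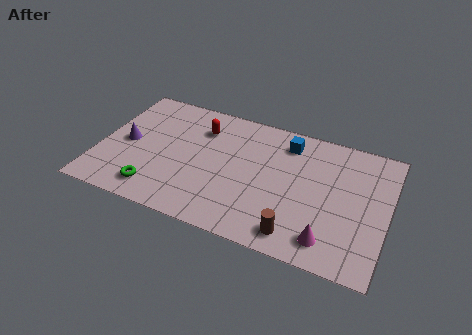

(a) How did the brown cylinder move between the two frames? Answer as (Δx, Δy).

(-0.8, -1.2)

From the two frames, the brown cylinder sits at roughly (10.0, 2.3) before and (9.2, 1.1) after.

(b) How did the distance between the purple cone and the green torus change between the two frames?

-1.6

They were about 4.5 units apart before and 2.9 after — 1.6 units closer together.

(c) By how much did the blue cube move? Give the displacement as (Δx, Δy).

(-1.9, 2.0)

From the two frames, the blue cube sits at roughly (10.2, 4.2) before and (8.3, 6.2) after.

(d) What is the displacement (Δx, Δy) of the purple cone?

(-1.3, -2.1)

The purple cone was at about (2.5, 5.8) and moved to about (1.2, 3.7).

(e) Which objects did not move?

the green torus and the red capsule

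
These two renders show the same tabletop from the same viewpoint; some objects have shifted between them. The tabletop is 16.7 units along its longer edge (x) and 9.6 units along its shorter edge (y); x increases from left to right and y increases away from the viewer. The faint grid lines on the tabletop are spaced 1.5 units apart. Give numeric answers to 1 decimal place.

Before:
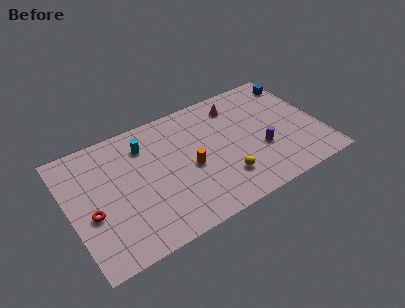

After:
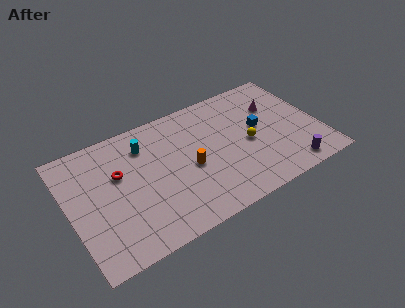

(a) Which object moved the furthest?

the blue cube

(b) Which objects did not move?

the cyan cylinder and the orange cylinder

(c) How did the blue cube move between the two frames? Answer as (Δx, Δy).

(-3.1, -2.7)

From the two frames, the blue cube sits at roughly (15.9, 8.0) before and (12.8, 5.3) after.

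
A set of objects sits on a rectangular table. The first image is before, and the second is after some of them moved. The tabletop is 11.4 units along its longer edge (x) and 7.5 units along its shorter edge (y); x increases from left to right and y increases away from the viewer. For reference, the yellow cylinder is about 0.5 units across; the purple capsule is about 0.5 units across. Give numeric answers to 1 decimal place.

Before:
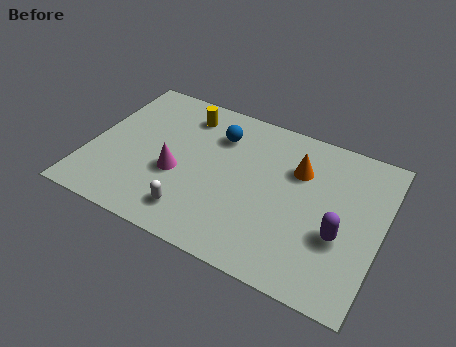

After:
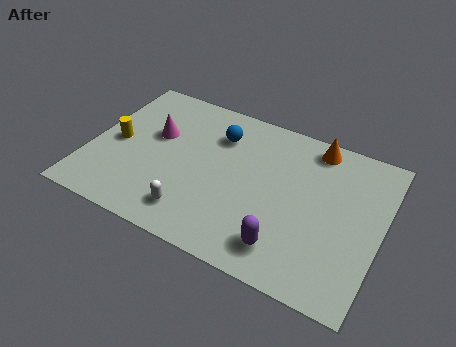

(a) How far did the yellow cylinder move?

3.5

From (3.4, 6.1) to (1.0, 3.6), the yellow cylinder covered √(2.4² + 2.5²) ≈ 3.5 units.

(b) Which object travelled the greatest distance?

the yellow cylinder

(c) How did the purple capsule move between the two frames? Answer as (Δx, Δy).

(-1.9, -1.4)

From the two frames, the purple capsule sits at roughly (9.9, 2.8) before and (8.0, 1.4) after.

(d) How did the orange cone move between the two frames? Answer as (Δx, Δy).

(0.5, 1.4)

The orange cone was at about (8.0, 5.2) and moved to about (8.5, 6.6).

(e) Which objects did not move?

the blue sphere and the white capsule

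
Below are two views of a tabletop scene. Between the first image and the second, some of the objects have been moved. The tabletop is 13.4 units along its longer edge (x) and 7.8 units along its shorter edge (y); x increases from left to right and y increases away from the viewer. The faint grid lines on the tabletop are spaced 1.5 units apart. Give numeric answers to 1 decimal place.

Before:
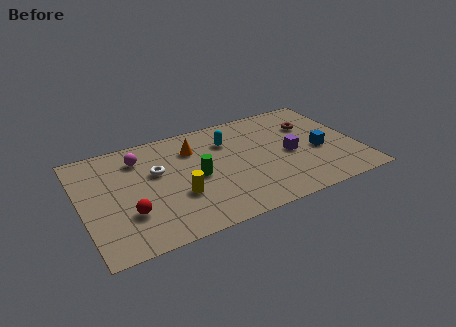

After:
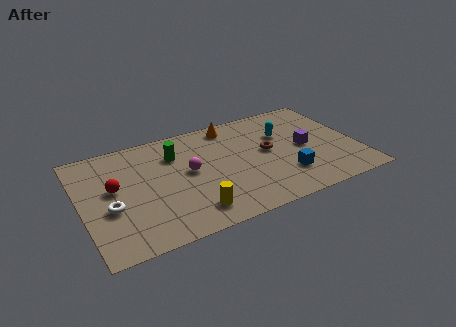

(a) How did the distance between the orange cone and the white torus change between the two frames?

+5.2

Before: roughly 2.1 units apart; after: 7.3. That's 5.2 units further apart.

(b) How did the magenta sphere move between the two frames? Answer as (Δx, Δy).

(2.2, -1.9)

The magenta sphere started near (3.0, 6.1) and ended near (5.2, 4.2).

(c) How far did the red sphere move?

2.1

The red sphere was near (2.1, 2.4) before and (1.6, 4.4) after, so it travelled √(0.5² + 2.0²) ≈ 2.1 units.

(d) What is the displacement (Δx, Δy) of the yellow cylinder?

(0.5, -1.3)

The yellow cylinder was at about (4.5, 2.7) and moved to about (5.0, 1.4).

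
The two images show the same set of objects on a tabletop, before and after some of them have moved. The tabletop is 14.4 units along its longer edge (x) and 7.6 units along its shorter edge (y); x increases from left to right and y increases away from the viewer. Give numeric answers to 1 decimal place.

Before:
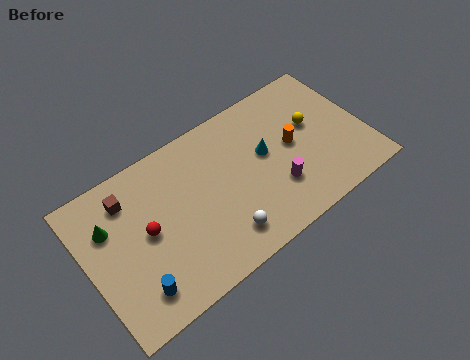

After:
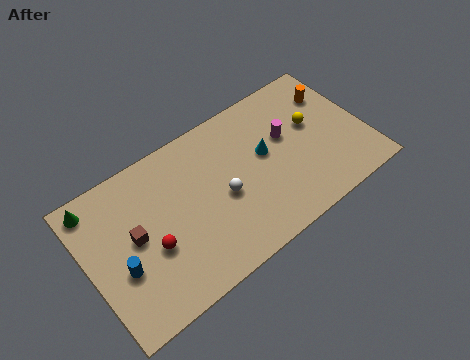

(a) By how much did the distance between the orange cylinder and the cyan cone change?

+2.7

Before: roughly 1.4 units apart; after: 4.1. That's 2.7 units further apart.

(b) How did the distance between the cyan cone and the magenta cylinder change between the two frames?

-0.8

They were about 2.0 units apart before and 1.2 after — 0.8 units closer together.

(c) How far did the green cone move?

1.5

The green cone was near (1.3, 5.2) before and (0.8, 6.6) after, so it travelled √(0.5² + 1.4²) ≈ 1.5 units.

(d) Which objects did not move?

the cyan cone and the yellow sphere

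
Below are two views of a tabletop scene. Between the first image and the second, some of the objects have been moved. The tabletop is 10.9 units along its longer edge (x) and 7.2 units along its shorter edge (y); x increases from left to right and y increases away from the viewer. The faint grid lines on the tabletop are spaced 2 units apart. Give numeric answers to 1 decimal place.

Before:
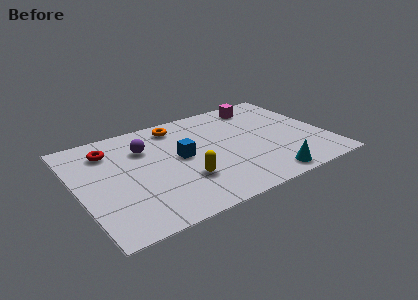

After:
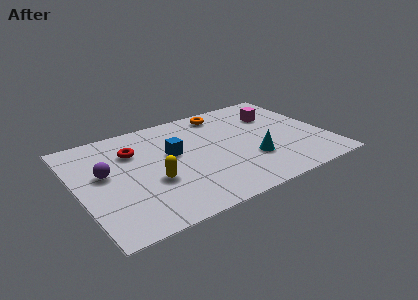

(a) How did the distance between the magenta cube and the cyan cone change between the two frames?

-2.1

The distance was about 5.3 in the first image and 3.2 in the second, so they moved 2.1 units closer together.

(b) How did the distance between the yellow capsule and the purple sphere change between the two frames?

-0.8

The distance was about 3.2 in the first image and 2.4 in the second, so they moved 0.8 units closer together.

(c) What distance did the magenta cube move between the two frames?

1.1

From (8.5, 6.1) to (9.0, 5.1), the magenta cube covered √(0.5² + 1.0²) ≈ 1.1 units.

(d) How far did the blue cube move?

0.5

From (4.5, 3.8) to (4.2, 4.2), the blue cube covered √(0.3² + 0.4²) ≈ 0.5 units.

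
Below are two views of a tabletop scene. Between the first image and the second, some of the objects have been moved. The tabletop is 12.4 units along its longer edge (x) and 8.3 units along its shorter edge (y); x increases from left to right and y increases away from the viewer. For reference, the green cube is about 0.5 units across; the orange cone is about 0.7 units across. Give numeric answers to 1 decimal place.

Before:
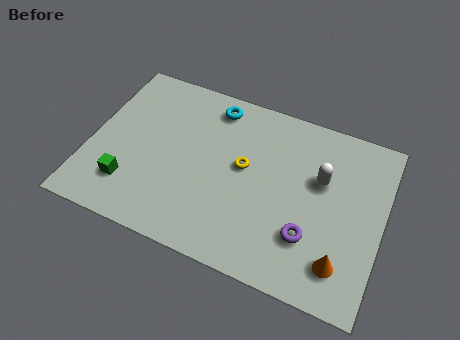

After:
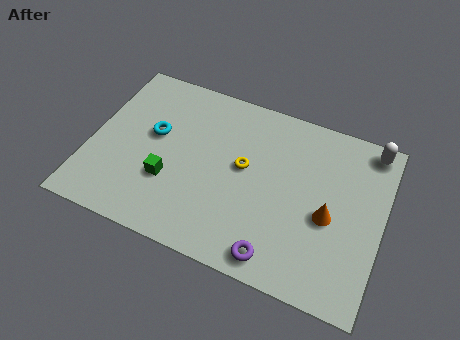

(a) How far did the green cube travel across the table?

1.8

The green cube moved from about (1.9, 2.0) to (3.5, 2.8), a distance of √(1.6² + 0.8²) ≈ 1.8.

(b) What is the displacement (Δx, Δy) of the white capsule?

(1.9, 2.2)

The white capsule started near (9.7, 5.2) and ended near (11.6, 7.4).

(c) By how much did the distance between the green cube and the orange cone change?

-2.3

Before: roughly 9.0 units apart; after: 6.7. That's 2.3 units closer together.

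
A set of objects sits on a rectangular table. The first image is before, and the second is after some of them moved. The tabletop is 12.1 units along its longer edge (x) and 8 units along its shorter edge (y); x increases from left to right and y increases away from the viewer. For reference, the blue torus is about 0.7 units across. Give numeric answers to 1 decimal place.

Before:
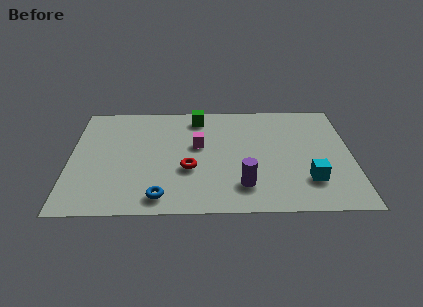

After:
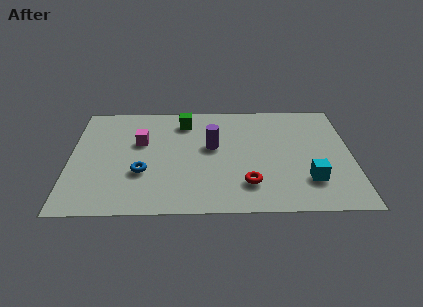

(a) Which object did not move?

the cyan cube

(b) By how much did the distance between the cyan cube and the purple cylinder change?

+2.0

They were about 2.8 units apart before and 4.8 after — 2.0 units further apart.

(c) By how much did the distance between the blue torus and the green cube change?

-1.8

Before: roughly 5.9 units apart; after: 4.1. That's 1.8 units closer together.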